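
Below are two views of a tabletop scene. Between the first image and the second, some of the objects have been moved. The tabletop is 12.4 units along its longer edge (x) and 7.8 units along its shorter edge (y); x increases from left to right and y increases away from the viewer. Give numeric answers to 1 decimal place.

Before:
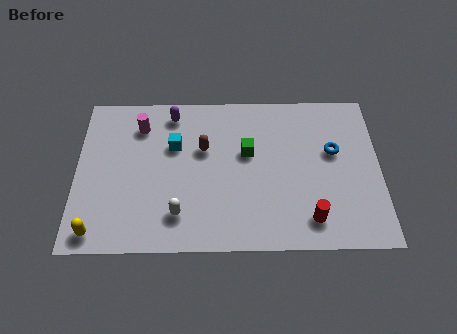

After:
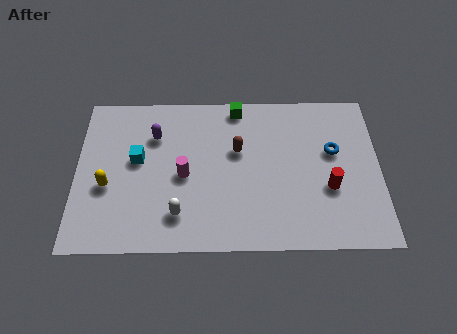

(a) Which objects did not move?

the white capsule and the blue torus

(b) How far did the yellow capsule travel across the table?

2.2

The yellow capsule moved from about (0.9, 0.9) to (1.3, 3.1), a distance of √(0.4² + 2.2²) ≈ 2.2.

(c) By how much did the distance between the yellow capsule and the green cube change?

-0.6

They were about 7.2 units apart before and 6.6 after — 0.6 units closer together.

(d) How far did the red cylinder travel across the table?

1.7

The red cylinder was near (9.5, 1.4) before and (10.3, 2.9) after, so it travelled √(0.8² + 1.5²) ≈ 1.7 units.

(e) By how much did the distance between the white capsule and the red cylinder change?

+0.9

They were about 5.3 units apart before and 6.2 after — 0.9 units further apart.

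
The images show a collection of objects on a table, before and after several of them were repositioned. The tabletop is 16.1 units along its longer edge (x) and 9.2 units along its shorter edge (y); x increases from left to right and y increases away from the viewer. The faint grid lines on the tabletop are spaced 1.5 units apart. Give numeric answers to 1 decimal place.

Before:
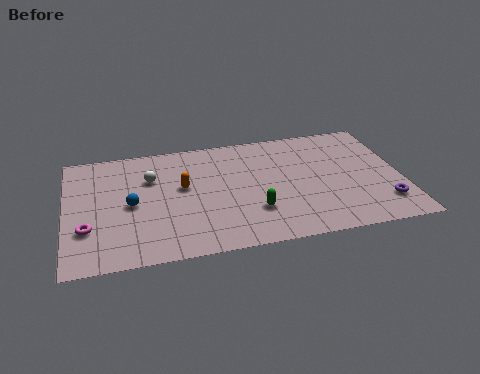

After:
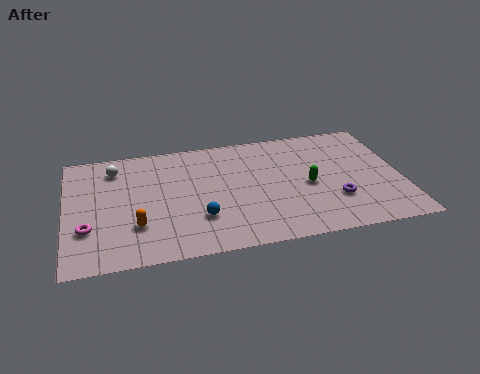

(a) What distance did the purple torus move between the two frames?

2.4

From (15.1, 2.1) to (12.8, 2.8), the purple torus covered √(2.3² + 0.7²) ≈ 2.4 units.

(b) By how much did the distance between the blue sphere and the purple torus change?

-5.7

Before: roughly 12.2 units apart; after: 6.5. That's 5.7 units closer together.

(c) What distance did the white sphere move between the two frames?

2.0

The white sphere moved from about (4.1, 6.3) to (2.4, 7.4), a distance of √(1.7² + 1.1²) ≈ 2.0.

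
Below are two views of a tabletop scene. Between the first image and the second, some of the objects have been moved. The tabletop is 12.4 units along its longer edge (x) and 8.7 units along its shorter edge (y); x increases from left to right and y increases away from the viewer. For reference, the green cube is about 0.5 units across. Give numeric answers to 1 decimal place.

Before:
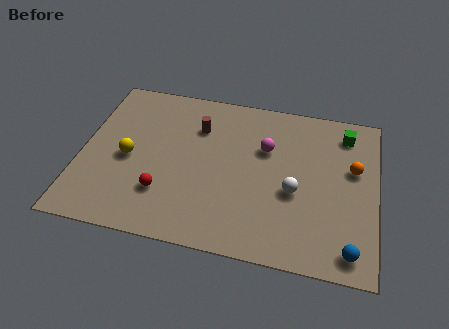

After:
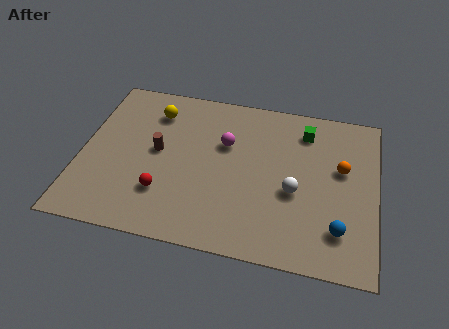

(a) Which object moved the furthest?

the yellow sphere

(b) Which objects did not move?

the white sphere and the red sphere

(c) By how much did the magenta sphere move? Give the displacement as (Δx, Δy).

(-1.7, -0.1)

From the two frames, the magenta sphere sits at roughly (7.7, 5.7) before and (6.0, 5.6) after.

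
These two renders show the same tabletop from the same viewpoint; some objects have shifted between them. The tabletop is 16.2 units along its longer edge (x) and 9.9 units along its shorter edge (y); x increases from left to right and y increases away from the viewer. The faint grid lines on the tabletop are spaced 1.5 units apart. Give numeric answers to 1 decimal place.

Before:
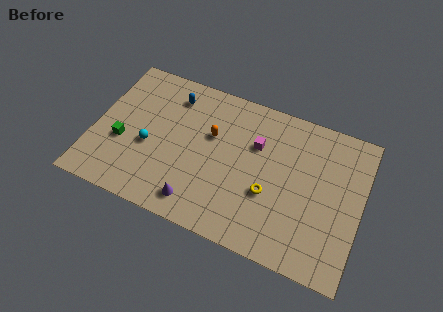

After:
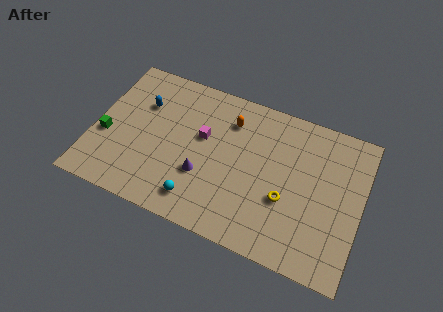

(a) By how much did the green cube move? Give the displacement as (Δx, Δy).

(-1.0, 0.1)

The green cube started near (1.8, 3.8) and ended near (0.8, 3.9).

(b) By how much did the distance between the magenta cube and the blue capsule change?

-1.6

They were about 5.5 units apart before and 3.9 after — 1.6 units closer together.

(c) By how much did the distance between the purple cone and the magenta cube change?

-3.4

Before: roughly 5.9 units apart; after: 2.5. That's 3.4 units closer together.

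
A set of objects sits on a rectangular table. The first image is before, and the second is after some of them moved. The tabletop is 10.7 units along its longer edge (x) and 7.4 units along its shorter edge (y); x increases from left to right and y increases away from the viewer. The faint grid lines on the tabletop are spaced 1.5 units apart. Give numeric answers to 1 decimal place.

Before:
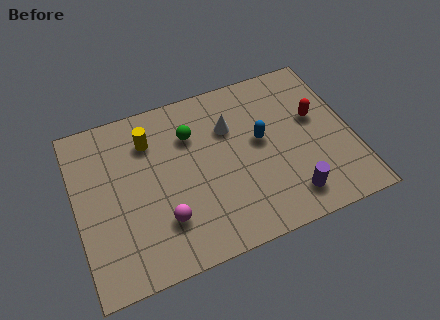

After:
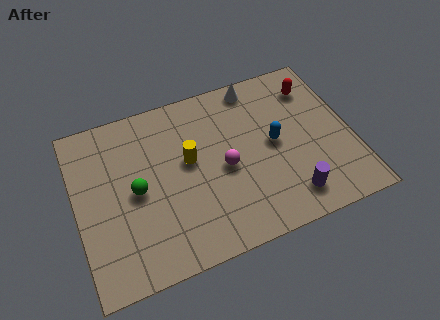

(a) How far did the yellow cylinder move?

2.0

The yellow cylinder was near (3.0, 5.6) before and (4.4, 4.2) after, so it travelled √(1.4² + 1.4²) ≈ 2.0 units.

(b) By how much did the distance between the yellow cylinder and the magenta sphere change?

-2.1

Before: roughly 3.6 units apart; after: 1.5. That's 2.1 units closer together.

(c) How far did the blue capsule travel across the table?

0.6

From (7.2, 4.1) to (7.7, 3.8), the blue capsule covered √(0.5² + 0.3²) ≈ 0.6 units.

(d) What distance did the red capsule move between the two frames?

1.4

From (9.4, 4.4) to (9.5, 5.8), the red capsule covered √(0.1² + 1.4²) ≈ 1.4 units.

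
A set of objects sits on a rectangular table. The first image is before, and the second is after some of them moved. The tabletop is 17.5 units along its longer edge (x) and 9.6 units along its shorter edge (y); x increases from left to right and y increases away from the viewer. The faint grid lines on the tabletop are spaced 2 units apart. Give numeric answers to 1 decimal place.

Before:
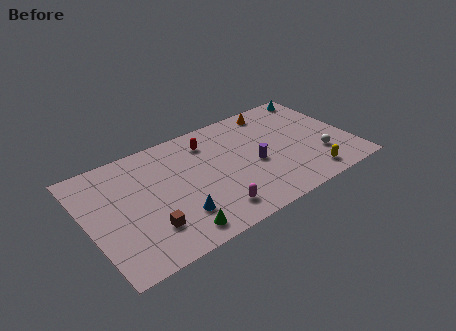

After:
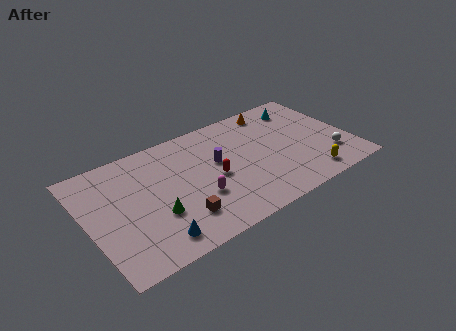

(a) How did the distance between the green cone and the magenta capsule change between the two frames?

+0.3

Before: roughly 2.5 units apart; after: 2.8. That's 0.3 units further apart.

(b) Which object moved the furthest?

the red capsule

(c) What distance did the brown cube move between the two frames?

2.0

From (3.6, 2.5) to (5.6, 2.3), the brown cube covered √(2.0² + 0.2²) ≈ 2.0 units.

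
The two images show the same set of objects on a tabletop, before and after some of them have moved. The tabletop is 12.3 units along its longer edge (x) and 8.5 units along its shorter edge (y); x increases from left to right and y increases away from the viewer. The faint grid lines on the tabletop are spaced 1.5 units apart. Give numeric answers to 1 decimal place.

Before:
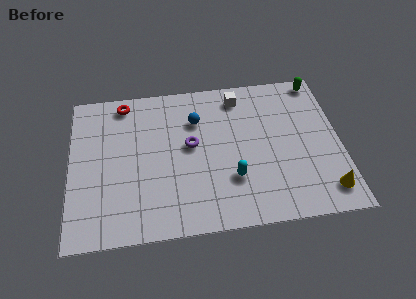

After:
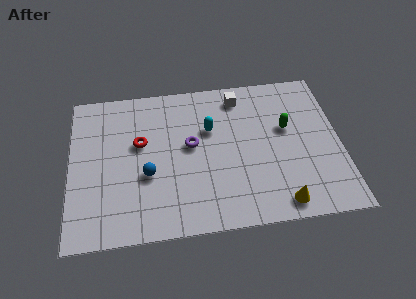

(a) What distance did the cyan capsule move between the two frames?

3.0

The cyan capsule was near (7.3, 2.6) before and (6.4, 5.5) after, so it travelled √(0.9² + 2.9²) ≈ 3.0 units.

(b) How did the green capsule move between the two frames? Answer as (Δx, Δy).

(-1.6, -2.6)

From the two frames, the green capsule sits at roughly (11.5, 7.7) before and (9.9, 5.1) after.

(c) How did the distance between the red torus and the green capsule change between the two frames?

-2.3

Before: roughly 9.0 units apart; after: 6.7. That's 2.3 units closer together.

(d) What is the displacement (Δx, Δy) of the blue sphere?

(-2.3, -2.8)

From the two frames, the blue sphere sits at roughly (5.8, 6.1) before and (3.5, 3.3) after.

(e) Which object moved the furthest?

the blue sphere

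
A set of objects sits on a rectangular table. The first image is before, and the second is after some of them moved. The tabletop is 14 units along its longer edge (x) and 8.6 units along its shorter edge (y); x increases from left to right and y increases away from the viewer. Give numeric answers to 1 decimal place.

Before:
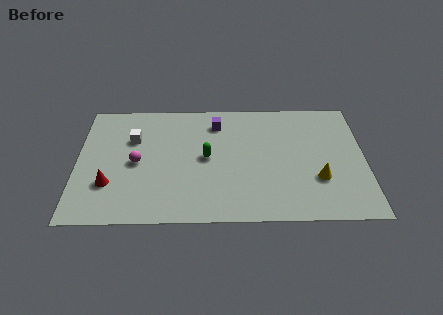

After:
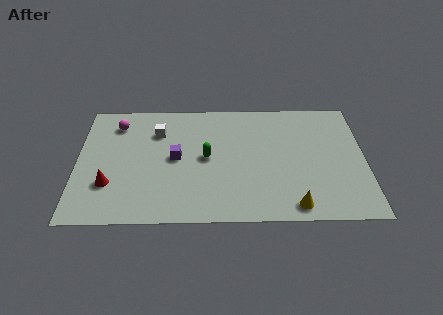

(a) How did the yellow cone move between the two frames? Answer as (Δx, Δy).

(-1.2, -1.8)

The yellow cone started near (11.7, 2.8) and ended near (10.5, 1.0).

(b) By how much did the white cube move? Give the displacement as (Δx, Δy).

(1.2, 0.5)

The white cube started near (2.7, 5.8) and ended near (3.9, 6.3).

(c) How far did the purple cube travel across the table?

3.2

The purple cube was near (6.8, 6.9) before and (4.8, 4.4) after, so it travelled √(2.0² + 2.5²) ≈ 3.2 units.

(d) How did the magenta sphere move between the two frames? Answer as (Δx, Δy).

(-1.0, 2.8)

The magenta sphere started near (2.9, 4.1) and ended near (1.9, 6.9).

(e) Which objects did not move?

the red cone and the green capsule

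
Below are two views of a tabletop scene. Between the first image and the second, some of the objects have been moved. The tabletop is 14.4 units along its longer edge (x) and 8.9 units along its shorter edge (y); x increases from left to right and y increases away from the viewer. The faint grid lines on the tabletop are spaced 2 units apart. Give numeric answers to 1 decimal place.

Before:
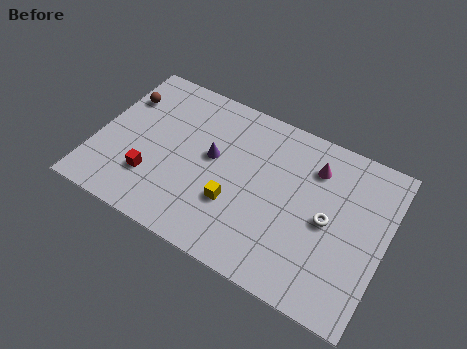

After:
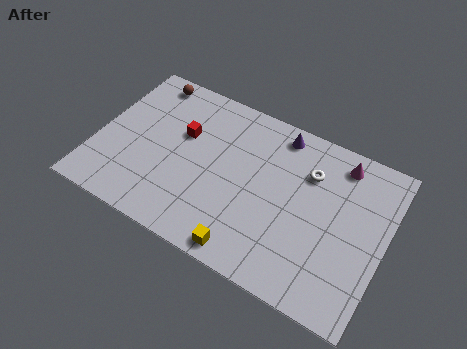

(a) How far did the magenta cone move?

1.4

The magenta cone moved from about (10.6, 6.8) to (11.8, 7.6), a distance of √(1.2² + 0.8²) ≈ 1.4.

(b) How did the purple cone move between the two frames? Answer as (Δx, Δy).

(3.0, 2.8)

From the two frames, the purple cone sits at roughly (5.7, 5.0) before and (8.7, 7.8) after.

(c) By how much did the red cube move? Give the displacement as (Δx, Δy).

(1.1, 3.1)

The red cube started near (3.0, 2.5) and ended near (4.1, 5.6).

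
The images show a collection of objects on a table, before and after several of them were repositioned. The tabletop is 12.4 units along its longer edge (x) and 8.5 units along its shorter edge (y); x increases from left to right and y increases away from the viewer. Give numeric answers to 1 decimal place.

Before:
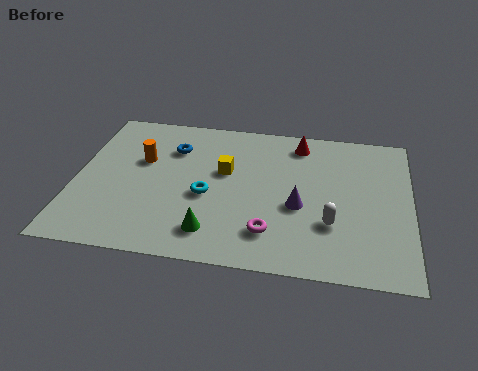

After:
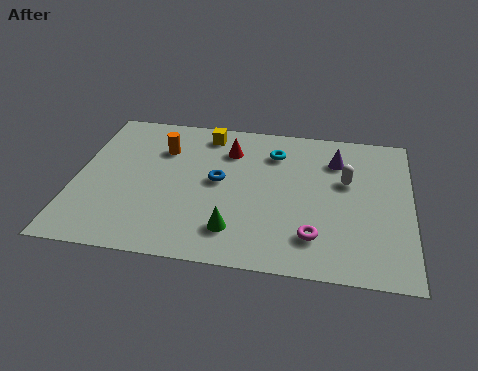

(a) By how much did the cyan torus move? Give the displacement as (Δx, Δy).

(2.4, 2.9)

The cyan torus was at about (4.9, 3.6) and moved to about (7.3, 6.5).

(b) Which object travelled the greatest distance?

the cyan torus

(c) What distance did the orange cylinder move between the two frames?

1.1

The orange cylinder was near (2.4, 5.3) before and (3.1, 6.1) after, so it travelled √(0.7² + 0.8²) ≈ 1.1 units.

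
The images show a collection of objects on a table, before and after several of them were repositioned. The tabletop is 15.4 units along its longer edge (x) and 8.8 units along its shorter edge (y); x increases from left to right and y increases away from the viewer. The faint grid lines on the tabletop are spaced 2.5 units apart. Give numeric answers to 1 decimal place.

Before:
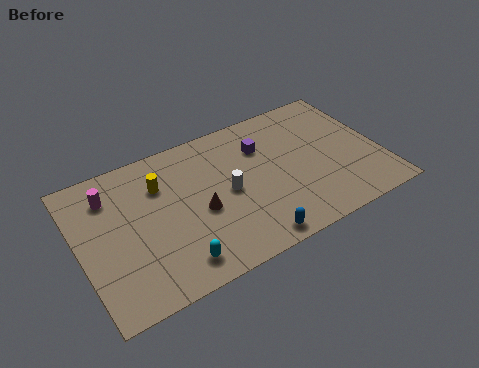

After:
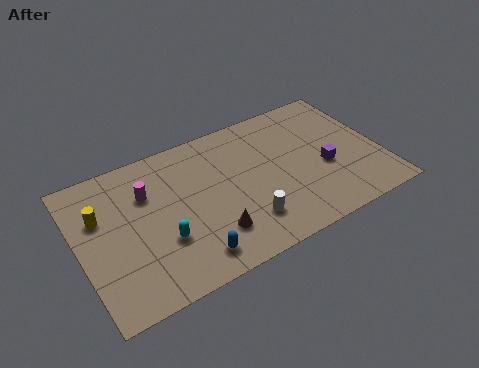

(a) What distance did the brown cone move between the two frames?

1.6

From (6.0, 3.8) to (6.4, 2.2), the brown cone covered √(0.4² + 1.6²) ≈ 1.6 units.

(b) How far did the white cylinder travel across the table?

2.3

The white cylinder was near (7.5, 4.3) before and (8.1, 2.1) after, so it travelled √(0.6² + 2.2²) ≈ 2.3 units.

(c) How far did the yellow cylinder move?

3.1

From (4.3, 6.3) to (1.2, 5.8), the yellow cylinder covered √(3.1² + 0.5²) ≈ 3.1 units.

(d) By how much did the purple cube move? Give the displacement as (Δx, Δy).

(2.9, -2.7)

From the two frames, the purple cube sits at roughly (9.6, 6.3) before and (12.5, 3.6) after.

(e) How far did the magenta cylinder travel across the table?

1.9

From (1.8, 6.8) to (3.6, 6.1), the magenta cylinder covered √(1.8² + 0.7²) ≈ 1.9 units.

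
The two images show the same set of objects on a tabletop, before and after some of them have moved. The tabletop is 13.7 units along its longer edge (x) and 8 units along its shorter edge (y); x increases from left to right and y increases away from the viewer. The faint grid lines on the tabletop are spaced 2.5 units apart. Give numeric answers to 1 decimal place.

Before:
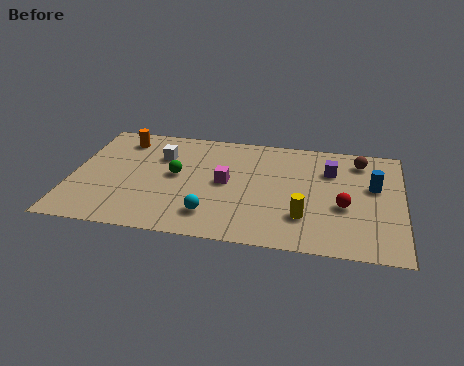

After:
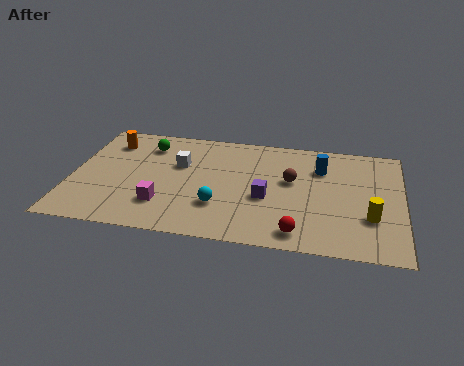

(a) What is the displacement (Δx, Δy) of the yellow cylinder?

(2.7, 0.4)

The yellow cylinder was at about (9.7, 2.2) and moved to about (12.4, 2.6).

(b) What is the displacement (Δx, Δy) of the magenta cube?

(-2.5, -2.0)

From the two frames, the magenta cube sits at roughly (6.4, 4.1) before and (3.9, 2.1) after.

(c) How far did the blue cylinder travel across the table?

2.4

From (12.5, 4.8) to (10.3, 5.8), the blue cylinder covered √(2.2² + 1.0²) ≈ 2.4 units.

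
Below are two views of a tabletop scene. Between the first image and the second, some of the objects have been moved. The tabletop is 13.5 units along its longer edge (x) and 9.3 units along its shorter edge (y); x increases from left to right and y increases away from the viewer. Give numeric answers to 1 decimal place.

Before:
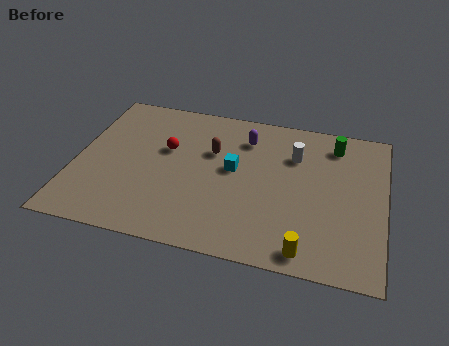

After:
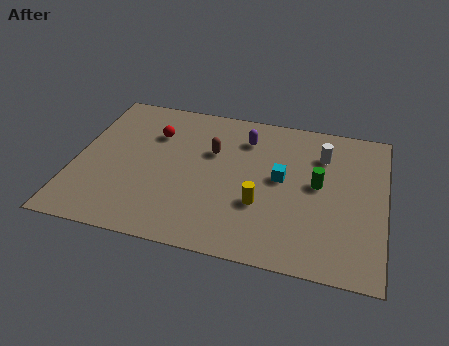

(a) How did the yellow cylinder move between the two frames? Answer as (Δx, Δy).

(-2.1, 2.2)

The yellow cylinder started near (10.3, 1.0) and ended near (8.2, 3.2).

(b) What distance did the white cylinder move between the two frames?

1.2

The white cylinder moved from about (9.5, 6.6) to (10.7, 6.9), a distance of √(1.2² + 0.3²) ≈ 1.2.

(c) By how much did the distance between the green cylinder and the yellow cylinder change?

-3.8

Before: roughly 6.8 units apart; after: 3.0. That's 3.8 units closer together.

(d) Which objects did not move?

the purple capsule and the brown capsule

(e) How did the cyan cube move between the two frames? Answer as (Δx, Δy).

(2.1, -0.1)

From the two frames, the cyan cube sits at roughly (6.9, 5.1) before and (9.0, 5.0) after.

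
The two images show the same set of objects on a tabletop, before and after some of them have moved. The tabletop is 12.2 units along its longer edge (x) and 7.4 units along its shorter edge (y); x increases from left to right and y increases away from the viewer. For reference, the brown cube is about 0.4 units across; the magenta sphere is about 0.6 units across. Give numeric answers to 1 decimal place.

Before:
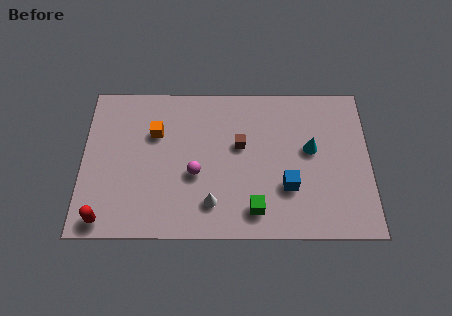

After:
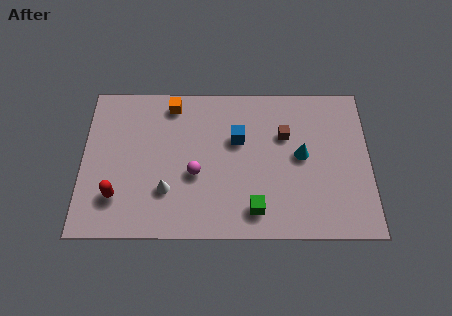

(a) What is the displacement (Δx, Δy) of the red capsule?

(0.5, 1.1)

The red capsule was at about (1.0, 0.8) and moved to about (1.5, 1.9).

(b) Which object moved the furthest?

the blue cube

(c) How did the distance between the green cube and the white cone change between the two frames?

+2.0

They were about 1.8 units apart before and 3.8 after — 2.0 units further apart.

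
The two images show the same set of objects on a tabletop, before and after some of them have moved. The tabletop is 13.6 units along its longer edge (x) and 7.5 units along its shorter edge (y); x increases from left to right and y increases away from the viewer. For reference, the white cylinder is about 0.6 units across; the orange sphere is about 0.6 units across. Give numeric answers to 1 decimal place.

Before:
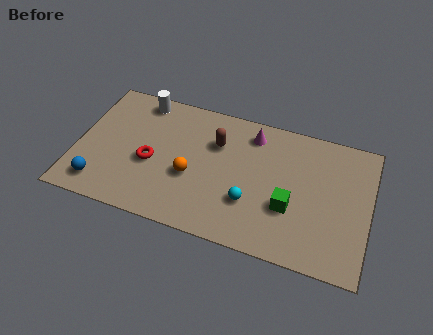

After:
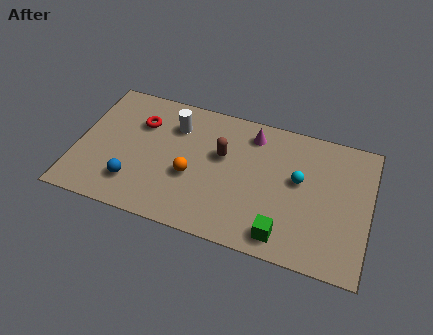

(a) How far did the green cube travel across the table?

1.6

The green cube moved from about (10.0, 2.7) to (9.8, 1.1), a distance of √(0.2² + 1.6²) ≈ 1.6.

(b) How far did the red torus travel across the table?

2.2

The red torus was near (3.5, 3.2) before and (2.8, 5.3) after, so it travelled √(0.7² + 2.1²) ≈ 2.2 units.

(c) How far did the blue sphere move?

1.6

The blue sphere was near (1.3, 1.3) before and (2.8, 1.8) after, so it travelled √(1.5² + 0.5²) ≈ 1.6 units.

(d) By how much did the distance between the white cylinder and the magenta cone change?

-1.7

They were about 5.3 units apart before and 3.6 after — 1.7 units closer together.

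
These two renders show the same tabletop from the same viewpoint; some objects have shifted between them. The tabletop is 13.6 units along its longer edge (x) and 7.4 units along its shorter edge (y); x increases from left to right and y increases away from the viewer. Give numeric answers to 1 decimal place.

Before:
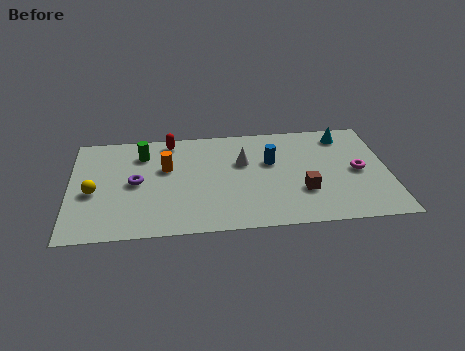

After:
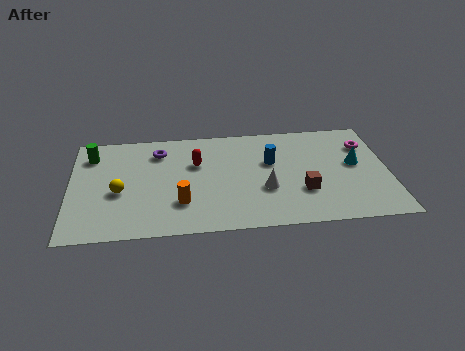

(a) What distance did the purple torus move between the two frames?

2.3

From (2.8, 3.7) to (3.8, 5.8), the purple torus covered √(1.0² + 2.1²) ≈ 2.3 units.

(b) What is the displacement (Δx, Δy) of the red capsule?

(1.1, -1.7)

From the two frames, the red capsule sits at roughly (4.3, 6.5) before and (5.4, 4.8) after.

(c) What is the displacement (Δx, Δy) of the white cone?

(0.9, -2.0)

The white cone started near (7.4, 4.7) and ended near (8.3, 2.7).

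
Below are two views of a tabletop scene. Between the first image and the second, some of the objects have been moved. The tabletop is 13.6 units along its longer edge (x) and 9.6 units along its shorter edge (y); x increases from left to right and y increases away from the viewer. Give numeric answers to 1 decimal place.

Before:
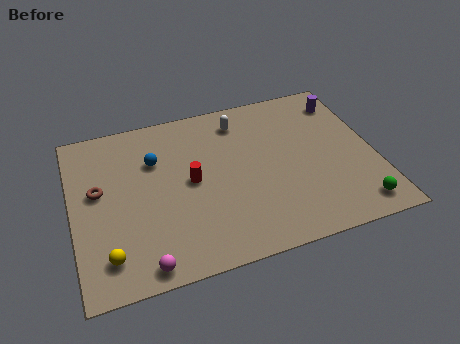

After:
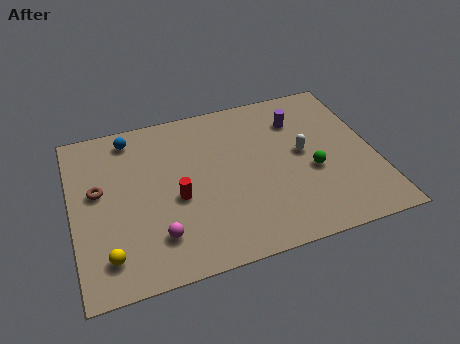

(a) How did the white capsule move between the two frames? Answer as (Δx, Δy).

(2.6, -2.8)

From the two frames, the white capsule sits at roughly (7.8, 7.9) before and (10.4, 5.1) after.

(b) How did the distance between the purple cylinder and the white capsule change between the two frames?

-2.7

Before: roughly 4.8 units apart; after: 2.1. That's 2.7 units closer together.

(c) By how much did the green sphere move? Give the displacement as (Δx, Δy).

(-1.7, 2.6)

The green sphere was at about (12.4, 1.3) and moved to about (10.7, 3.9).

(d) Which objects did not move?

the brown torus and the yellow sphere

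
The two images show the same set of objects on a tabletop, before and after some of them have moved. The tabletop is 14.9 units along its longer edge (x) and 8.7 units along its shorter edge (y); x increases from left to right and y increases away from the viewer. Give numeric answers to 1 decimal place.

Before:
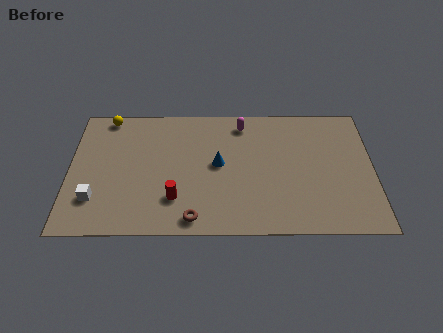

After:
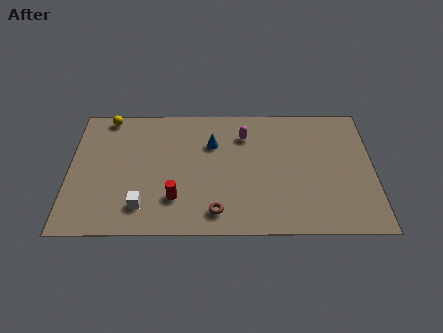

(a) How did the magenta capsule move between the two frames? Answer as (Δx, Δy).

(0.1, -0.8)

The magenta capsule started near (8.5, 7.4) and ended near (8.6, 6.6).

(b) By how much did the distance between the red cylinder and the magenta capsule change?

-0.6

They were about 6.1 units apart before and 5.5 after — 0.6 units closer together.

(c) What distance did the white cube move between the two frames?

2.4

From (1.3, 2.3) to (3.6, 1.8), the white cube covered √(2.3² + 0.5²) ≈ 2.4 units.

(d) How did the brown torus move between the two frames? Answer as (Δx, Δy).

(1.1, 0.4)

The brown torus was at about (6.1, 1.0) and moved to about (7.2, 1.4).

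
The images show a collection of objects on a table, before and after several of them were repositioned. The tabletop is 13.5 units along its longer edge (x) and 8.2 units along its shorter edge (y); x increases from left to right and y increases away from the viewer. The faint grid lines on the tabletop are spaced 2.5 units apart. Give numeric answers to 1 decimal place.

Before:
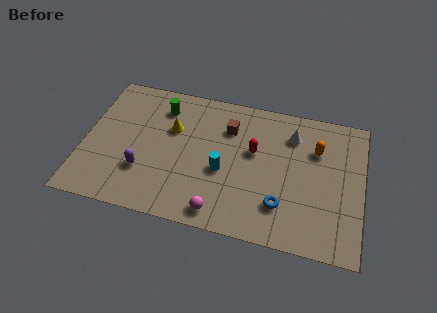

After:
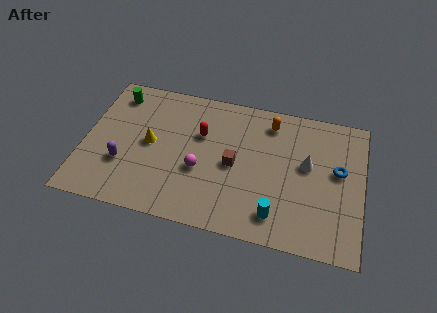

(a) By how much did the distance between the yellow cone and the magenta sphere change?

-2.3

Before: roughly 5.0 units apart; after: 2.7. That's 2.3 units closer together.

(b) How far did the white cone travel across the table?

1.8

From (10.0, 6.3) to (10.8, 4.7), the white cone covered √(0.8² + 1.6²) ≈ 1.8 units.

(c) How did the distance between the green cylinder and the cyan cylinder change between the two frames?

+5.3

They were about 4.5 units apart before and 9.8 after — 5.3 units further apart.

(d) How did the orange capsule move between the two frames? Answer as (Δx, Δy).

(-2.3, 1.1)

From the two frames, the orange capsule sits at roughly (11.2, 5.7) before and (8.9, 6.8) after.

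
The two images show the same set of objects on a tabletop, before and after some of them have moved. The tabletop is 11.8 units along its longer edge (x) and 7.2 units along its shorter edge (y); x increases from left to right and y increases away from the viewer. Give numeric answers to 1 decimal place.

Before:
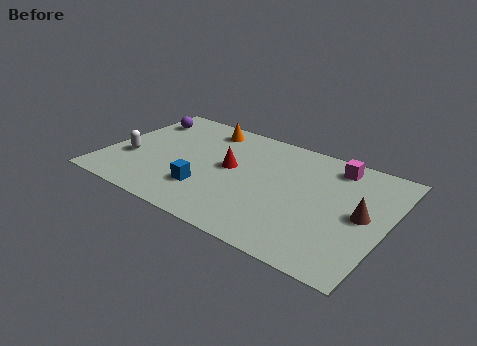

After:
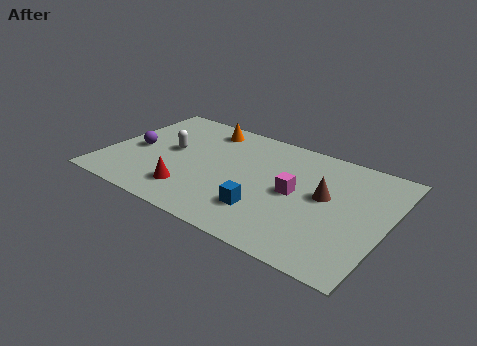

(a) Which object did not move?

the orange cone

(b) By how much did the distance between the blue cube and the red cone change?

+1.1

They were about 2.0 units apart before and 3.1 after — 1.1 units further apart.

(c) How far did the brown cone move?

1.6

From (10.8, 3.6) to (9.2, 4.0), the brown cone covered √(1.6² + 0.4²) ≈ 1.6 units.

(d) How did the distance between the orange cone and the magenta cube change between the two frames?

-0.6

Before: roughly 5.6 units apart; after: 5.0. That's 0.6 units closer together.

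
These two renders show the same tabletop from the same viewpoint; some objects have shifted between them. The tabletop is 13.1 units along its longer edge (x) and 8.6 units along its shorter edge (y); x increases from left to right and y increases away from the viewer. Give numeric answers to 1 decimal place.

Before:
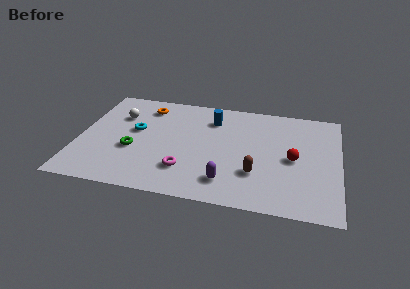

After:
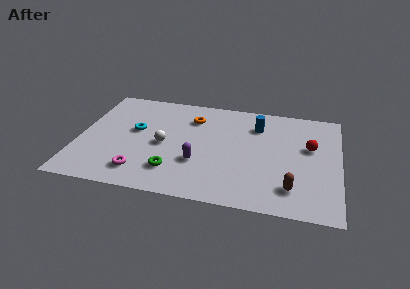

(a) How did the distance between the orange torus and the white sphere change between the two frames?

+1.2

The distance was about 1.6 in the first image and 2.8 in the second, so they moved 1.2 units further apart.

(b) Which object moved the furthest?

the white sphere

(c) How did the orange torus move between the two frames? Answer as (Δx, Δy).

(2.4, -0.5)

From the two frames, the orange torus sits at roughly (3.2, 7.0) before and (5.6, 6.5) after.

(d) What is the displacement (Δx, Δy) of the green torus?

(2.1, -1.3)

From the two frames, the green torus sits at roughly (2.8, 3.3) before and (4.9, 2.0) after.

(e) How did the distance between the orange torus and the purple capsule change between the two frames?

-3.3

The distance was about 6.9 in the first image and 3.6 in the second, so they moved 3.3 units closer together.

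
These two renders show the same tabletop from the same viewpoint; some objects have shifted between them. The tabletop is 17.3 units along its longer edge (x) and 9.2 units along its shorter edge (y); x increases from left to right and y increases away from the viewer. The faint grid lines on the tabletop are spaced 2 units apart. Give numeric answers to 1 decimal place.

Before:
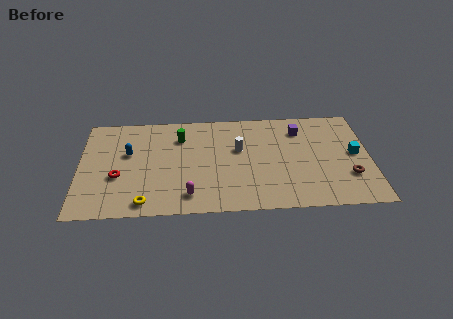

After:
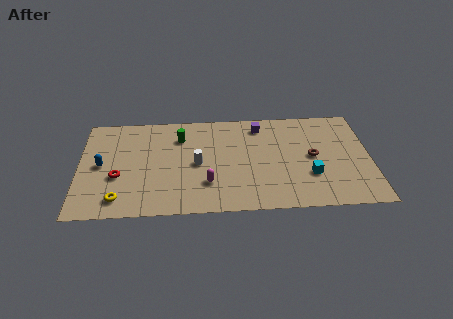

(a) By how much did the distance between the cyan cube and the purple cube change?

+1.5

The distance was about 4.0 in the first image and 5.5 in the second, so they moved 1.5 units further apart.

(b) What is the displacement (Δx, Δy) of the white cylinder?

(-2.5, -1.2)

The white cylinder was at about (9.5, 5.6) and moved to about (7.0, 4.4).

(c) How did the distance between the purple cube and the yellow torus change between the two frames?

-0.7

Before: roughly 11.1 units apart; after: 10.4. That's 0.7 units closer together.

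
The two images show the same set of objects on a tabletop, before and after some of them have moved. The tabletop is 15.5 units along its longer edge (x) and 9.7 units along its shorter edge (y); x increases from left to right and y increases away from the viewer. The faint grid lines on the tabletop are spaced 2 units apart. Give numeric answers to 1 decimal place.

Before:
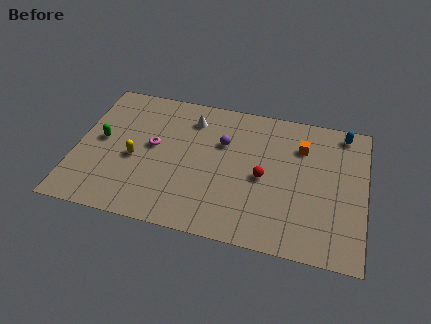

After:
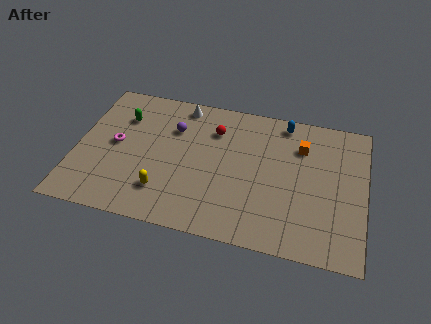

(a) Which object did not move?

the orange cube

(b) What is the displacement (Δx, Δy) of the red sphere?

(-2.8, 2.7)

From the two frames, the red sphere sits at roughly (10.1, 4.5) before and (7.3, 7.2) after.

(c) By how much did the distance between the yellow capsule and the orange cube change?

-0.7

The distance was about 9.3 in the first image and 8.6 in the second, so they moved 0.7 units closer together.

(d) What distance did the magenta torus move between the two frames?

2.0

The magenta torus was near (4.1, 5.3) before and (2.1, 5.0) after, so it travelled √(2.0² + 0.3²) ≈ 2.0 units.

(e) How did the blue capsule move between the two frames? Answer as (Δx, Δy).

(-3.2, 0.0)

The blue capsule started near (14.2, 8.6) and ended near (11.0, 8.6).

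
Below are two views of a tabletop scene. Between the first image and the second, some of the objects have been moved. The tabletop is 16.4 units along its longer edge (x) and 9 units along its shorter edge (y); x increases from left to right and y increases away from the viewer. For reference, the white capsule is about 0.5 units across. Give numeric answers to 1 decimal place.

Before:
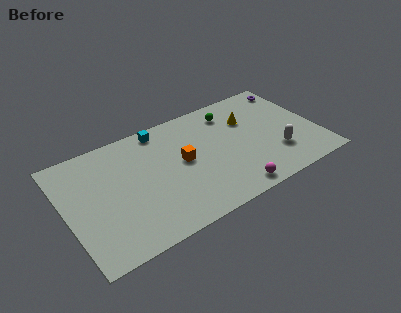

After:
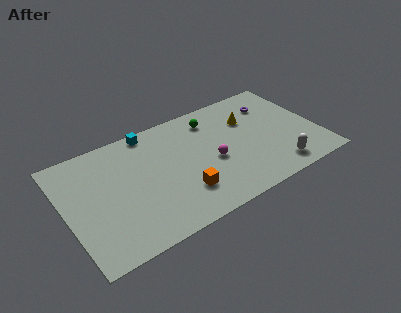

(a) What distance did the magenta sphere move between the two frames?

3.0

The magenta sphere was near (10.2, 1.0) before and (9.4, 3.9) after, so it travelled √(0.8² + 2.9²) ≈ 3.0 units.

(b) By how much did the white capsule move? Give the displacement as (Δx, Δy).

(-0.2, -1.2)

From the two frames, the white capsule sits at roughly (13.5, 2.6) before and (13.3, 1.4) after.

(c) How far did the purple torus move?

1.8

From (15.5, 7.7) to (13.9, 6.8), the purple torus covered √(1.6² + 0.9²) ≈ 1.8 units.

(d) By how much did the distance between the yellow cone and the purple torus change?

-1.8

The distance was about 3.6 in the first image and 1.8 in the second, so they moved 1.8 units closer together.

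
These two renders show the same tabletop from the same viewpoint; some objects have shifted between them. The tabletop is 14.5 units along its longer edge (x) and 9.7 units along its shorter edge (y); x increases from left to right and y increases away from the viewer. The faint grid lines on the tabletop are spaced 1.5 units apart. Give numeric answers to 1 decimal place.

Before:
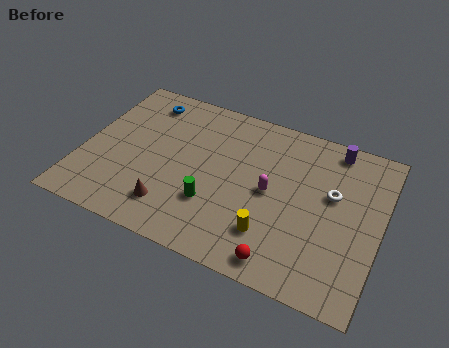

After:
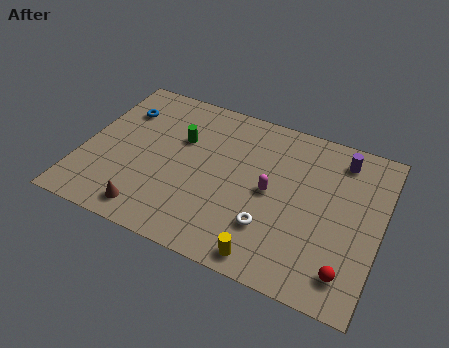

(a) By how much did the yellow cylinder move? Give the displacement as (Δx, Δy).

(0.0, -1.4)

From the two frames, the yellow cylinder sits at roughly (9.5, 2.4) before and (9.5, 1.0) after.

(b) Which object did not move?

the magenta capsule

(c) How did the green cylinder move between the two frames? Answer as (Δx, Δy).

(-2.0, 3.3)

From the two frames, the green cylinder sits at roughly (6.6, 3.0) before and (4.6, 6.3) after.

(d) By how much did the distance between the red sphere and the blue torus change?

+2.5

Before: roughly 10.4 units apart; after: 12.9. That's 2.5 units further apart.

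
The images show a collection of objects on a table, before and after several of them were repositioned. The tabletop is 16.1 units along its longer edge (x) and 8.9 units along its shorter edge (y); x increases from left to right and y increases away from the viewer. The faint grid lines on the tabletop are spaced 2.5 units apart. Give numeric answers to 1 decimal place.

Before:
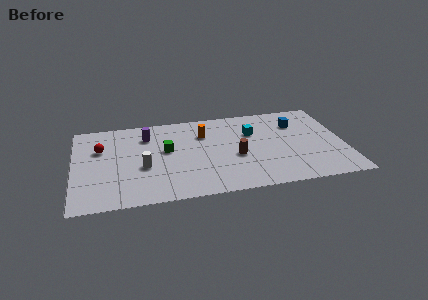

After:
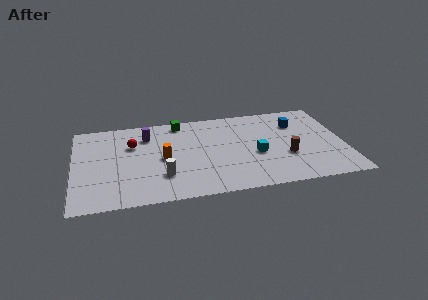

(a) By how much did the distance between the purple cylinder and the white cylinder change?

+1.2

The distance was about 3.2 in the first image and 4.4 in the second, so they moved 1.2 units further apart.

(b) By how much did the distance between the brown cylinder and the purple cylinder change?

+2.9

The distance was about 6.1 in the first image and 9.0 in the second, so they moved 2.9 units further apart.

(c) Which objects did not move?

the blue cube and the purple cylinder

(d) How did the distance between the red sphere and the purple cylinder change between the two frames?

-1.7

Before: roughly 2.9 units apart; after: 1.2. That's 1.7 units closer together.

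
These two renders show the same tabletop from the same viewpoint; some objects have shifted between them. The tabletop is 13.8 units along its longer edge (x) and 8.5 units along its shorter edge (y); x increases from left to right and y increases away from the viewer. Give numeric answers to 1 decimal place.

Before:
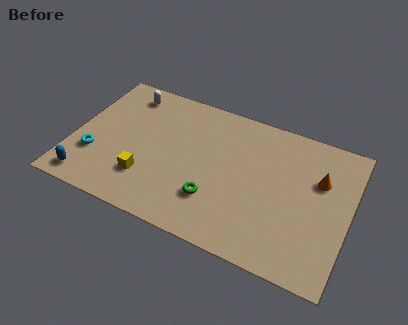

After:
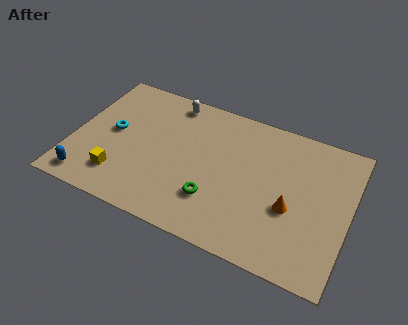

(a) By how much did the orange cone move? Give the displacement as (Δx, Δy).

(-1.2, -2.2)

The orange cone was at about (12.2, 5.6) and moved to about (11.0, 3.4).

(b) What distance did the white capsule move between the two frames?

2.3

From (2.2, 7.2) to (4.5, 7.5), the white capsule covered √(2.3² + 0.3²) ≈ 2.3 units.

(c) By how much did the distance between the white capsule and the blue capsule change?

+1.0

The distance was about 6.2 in the first image and 7.2 in the second, so they moved 1.0 units further apart.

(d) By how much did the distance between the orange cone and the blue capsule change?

-1.8

Before: roughly 12.0 units apart; after: 10.2. That's 1.8 units closer together.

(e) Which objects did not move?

the blue capsule and the green torus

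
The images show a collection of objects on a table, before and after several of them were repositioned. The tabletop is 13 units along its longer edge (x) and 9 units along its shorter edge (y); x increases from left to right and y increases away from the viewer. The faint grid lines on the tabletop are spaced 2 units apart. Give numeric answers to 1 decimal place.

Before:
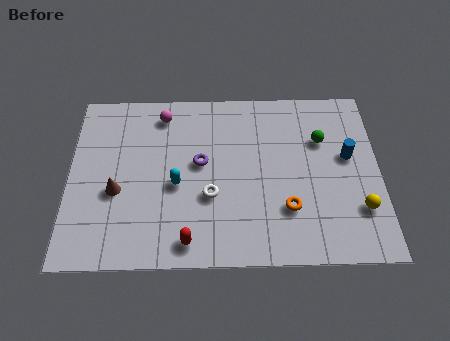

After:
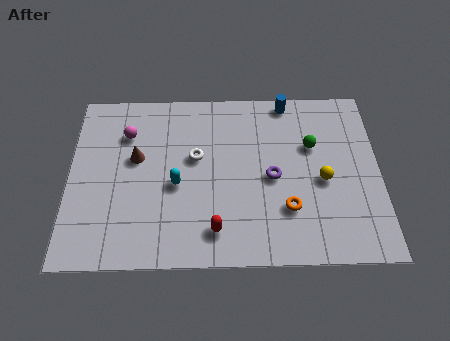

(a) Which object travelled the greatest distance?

the blue cylinder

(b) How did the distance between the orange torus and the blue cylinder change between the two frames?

+1.9

They were about 3.7 units apart before and 5.6 after — 1.9 units further apart.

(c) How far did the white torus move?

2.1

The white torus moved from about (5.9, 3.3) to (5.3, 5.3), a distance of √(0.6² + 2.0²) ≈ 2.1.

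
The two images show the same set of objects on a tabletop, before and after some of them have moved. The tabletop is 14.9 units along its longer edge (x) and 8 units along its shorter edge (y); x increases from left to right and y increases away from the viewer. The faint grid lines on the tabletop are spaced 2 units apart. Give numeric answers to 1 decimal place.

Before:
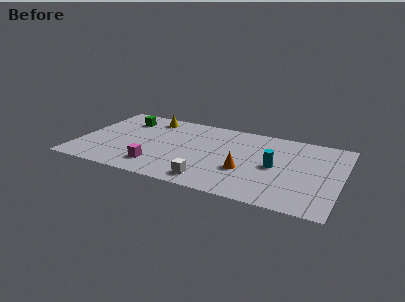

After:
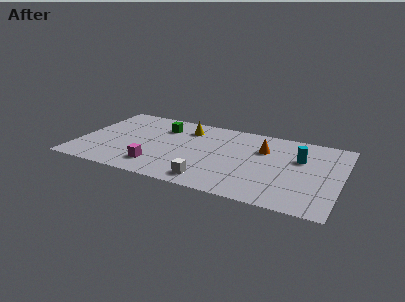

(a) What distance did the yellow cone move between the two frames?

2.3

From (3.7, 6.8) to (5.9, 6.3), the yellow cone covered √(2.2² + 0.5²) ≈ 2.3 units.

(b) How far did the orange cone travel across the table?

2.7

The orange cone was near (9.6, 2.9) before and (10.4, 5.5) after, so it travelled √(0.8² + 2.6²) ≈ 2.7 units.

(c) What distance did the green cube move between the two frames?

2.2

From (2.3, 6.2) to (4.5, 6.0), the green cube covered √(2.2² + 0.2²) ≈ 2.2 units.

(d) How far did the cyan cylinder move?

1.8

The cyan cylinder was near (11.2, 3.9) before and (12.5, 5.2) after, so it travelled √(1.3² + 1.3²) ≈ 1.8 units.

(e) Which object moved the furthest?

the orange cone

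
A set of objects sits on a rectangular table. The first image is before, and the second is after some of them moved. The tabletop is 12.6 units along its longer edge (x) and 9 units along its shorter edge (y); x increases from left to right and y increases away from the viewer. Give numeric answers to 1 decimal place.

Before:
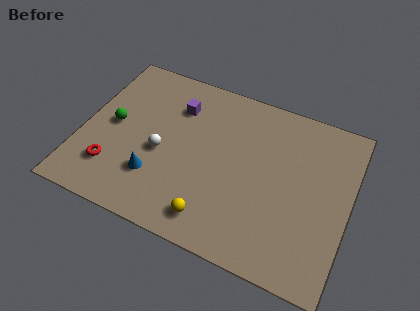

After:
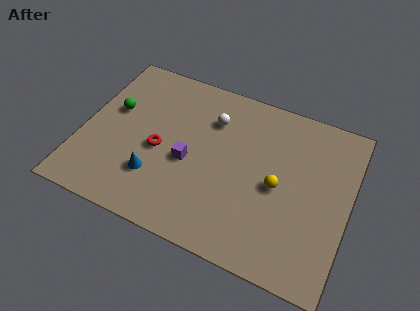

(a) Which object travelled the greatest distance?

the yellow sphere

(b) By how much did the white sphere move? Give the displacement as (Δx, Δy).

(2.1, 2.7)

The white sphere started near (3.8, 3.9) and ended near (5.9, 6.6).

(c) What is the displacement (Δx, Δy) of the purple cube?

(0.9, -2.8)

The purple cube started near (4.2, 6.7) and ended near (5.1, 3.9).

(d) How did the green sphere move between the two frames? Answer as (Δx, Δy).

(-0.1, 0.8)

From the two frames, the green sphere sits at roughly (1.4, 4.6) before and (1.3, 5.4) after.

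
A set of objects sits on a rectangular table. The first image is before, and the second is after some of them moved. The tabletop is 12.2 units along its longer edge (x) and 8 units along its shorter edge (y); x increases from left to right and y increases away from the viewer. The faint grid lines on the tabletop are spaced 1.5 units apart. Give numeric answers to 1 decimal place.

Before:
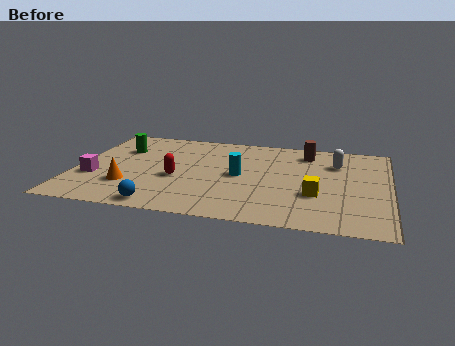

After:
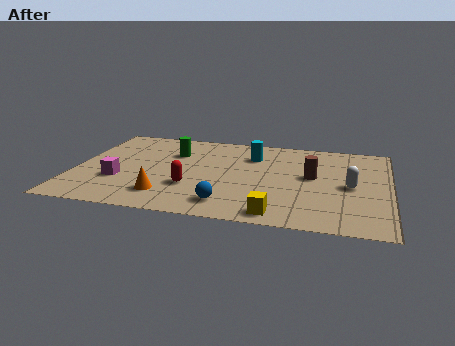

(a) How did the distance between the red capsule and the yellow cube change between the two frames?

-1.6

Before: roughly 5.4 units apart; after: 3.8. That's 1.6 units closer together.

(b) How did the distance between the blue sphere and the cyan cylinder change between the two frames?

+0.3

The distance was about 4.3 in the first image and 4.6 in the second, so they moved 0.3 units further apart.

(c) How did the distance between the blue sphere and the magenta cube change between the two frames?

+1.1

They were about 3.4 units apart before and 4.5 after — 1.1 units further apart.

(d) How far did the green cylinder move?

2.1

From (1.6, 5.6) to (3.7, 5.6), the green cylinder covered √(2.1² + 0.0²) ≈ 2.1 units.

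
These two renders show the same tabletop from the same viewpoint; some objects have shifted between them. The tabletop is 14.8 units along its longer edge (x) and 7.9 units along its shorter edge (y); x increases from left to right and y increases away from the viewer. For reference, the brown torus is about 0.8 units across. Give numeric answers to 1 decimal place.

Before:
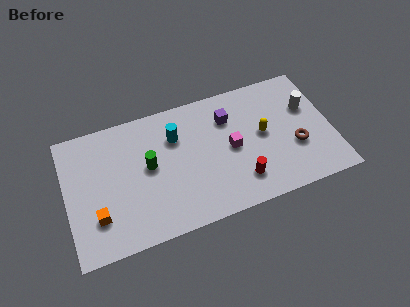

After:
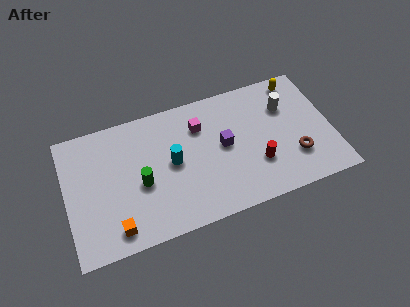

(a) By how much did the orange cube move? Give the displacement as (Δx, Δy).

(0.9, -1.0)

The orange cube was at about (1.6, 2.2) and moved to about (2.5, 1.2).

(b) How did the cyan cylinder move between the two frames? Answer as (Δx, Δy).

(-0.3, -1.5)

From the two frames, the cyan cylinder sits at roughly (6.2, 5.6) before and (5.9, 4.1) after.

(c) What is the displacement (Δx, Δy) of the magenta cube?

(-1.6, 1.9)

The magenta cube was at about (9.2, 3.9) and moved to about (7.6, 5.8).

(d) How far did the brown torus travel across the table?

0.6

The brown torus moved from about (12.7, 2.9) to (12.6, 2.3), a distance of √(0.1² + 0.6²) ≈ 0.6.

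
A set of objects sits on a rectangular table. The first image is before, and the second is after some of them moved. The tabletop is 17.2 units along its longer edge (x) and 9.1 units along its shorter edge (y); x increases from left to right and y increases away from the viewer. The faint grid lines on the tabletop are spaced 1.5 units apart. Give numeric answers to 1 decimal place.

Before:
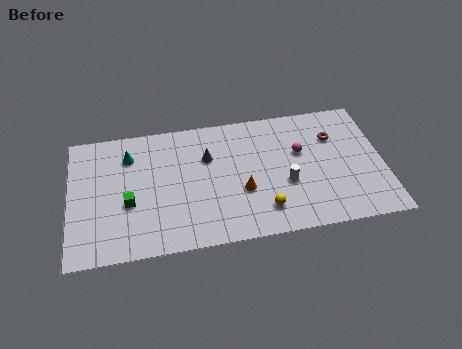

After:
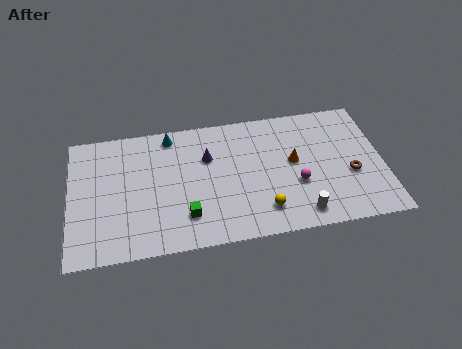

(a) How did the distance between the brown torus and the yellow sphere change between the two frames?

-0.9

Before: roughly 6.1 units apart; after: 5.2. That's 0.9 units closer together.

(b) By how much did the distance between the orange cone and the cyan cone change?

+0.3

Before: roughly 7.0 units apart; after: 7.3. That's 0.3 units further apart.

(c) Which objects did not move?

the purple cone and the yellow sphere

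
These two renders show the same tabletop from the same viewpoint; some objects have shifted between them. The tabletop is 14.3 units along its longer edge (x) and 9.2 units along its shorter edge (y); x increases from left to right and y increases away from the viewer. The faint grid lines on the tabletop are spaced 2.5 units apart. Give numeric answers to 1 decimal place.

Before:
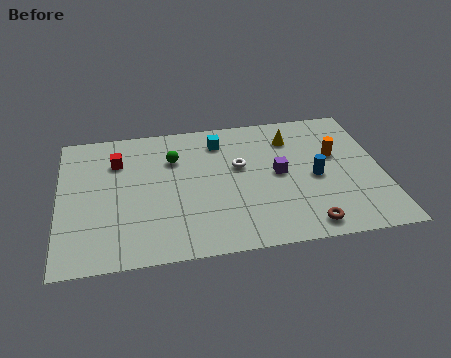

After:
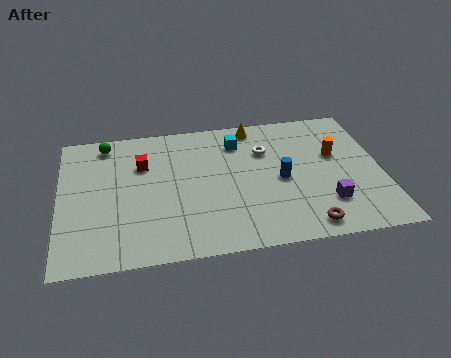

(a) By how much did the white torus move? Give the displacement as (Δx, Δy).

(1.2, 0.9)

The white torus started near (8.0, 5.5) and ended near (9.2, 6.4).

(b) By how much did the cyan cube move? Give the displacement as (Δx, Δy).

(0.8, -0.2)

From the two frames, the cyan cube sits at roughly (7.2, 7.4) before and (8.0, 7.2) after.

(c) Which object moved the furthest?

the green sphere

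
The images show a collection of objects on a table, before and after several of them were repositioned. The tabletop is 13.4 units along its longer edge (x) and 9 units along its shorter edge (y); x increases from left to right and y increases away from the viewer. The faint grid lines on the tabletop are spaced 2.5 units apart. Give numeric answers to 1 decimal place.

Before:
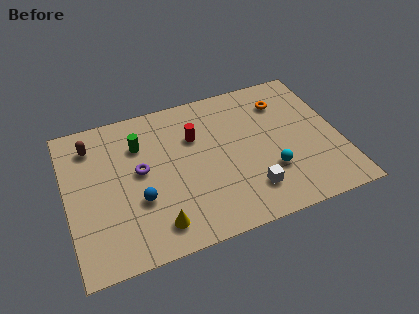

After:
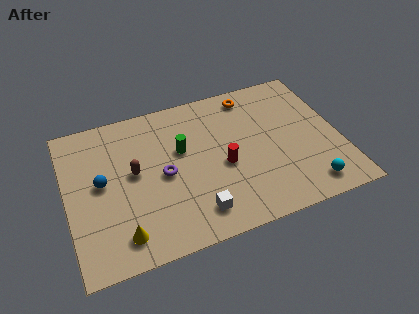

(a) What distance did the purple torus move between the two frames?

1.3

The purple torus moved from about (3.6, 4.9) to (4.7, 4.3), a distance of √(1.1² + 0.6²) ≈ 1.3.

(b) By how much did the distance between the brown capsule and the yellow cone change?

-2.8

Before: roughly 6.3 units apart; after: 3.5. That's 2.8 units closer together.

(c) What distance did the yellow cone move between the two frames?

1.7

The yellow cone moved from about (4.1, 1.5) to (2.4, 1.5), a distance of √(1.7² + 0.0²) ≈ 1.7.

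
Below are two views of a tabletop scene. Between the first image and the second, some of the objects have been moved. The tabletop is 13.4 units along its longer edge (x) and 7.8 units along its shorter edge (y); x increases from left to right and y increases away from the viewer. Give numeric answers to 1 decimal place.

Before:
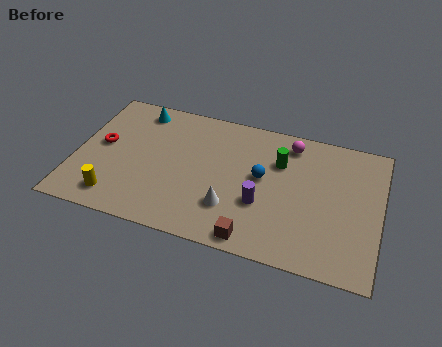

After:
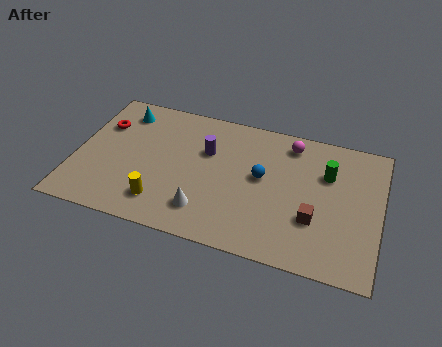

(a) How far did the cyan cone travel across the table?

0.8

From (2.5, 6.7) to (1.8, 6.4), the cyan cone covered √(0.7² + 0.3²) ≈ 0.8 units.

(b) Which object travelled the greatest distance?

the purple cylinder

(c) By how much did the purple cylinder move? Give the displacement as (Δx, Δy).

(-2.6, 2.3)

From the two frames, the purple cylinder sits at roughly (8.3, 2.8) before and (5.7, 5.1) after.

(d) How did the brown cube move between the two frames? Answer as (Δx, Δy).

(2.5, 1.8)

The brown cube was at about (8.1, 0.8) and moved to about (10.6, 2.6).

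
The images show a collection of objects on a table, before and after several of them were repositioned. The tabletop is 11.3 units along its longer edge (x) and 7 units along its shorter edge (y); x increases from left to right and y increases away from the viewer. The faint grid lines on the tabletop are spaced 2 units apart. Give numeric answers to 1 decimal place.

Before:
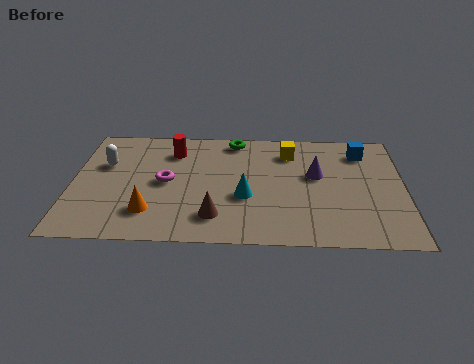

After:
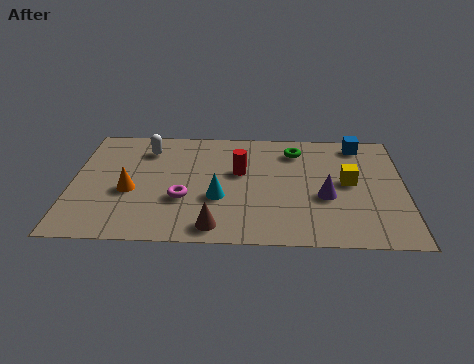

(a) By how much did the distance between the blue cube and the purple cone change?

+1.3

The distance was about 2.2 in the first image and 3.5 in the second, so they moved 1.3 units further apart.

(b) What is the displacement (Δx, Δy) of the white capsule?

(1.4, 1.0)

From the two frames, the white capsule sits at roughly (1.1, 4.5) before and (2.5, 5.5) after.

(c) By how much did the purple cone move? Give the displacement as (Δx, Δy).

(0.3, -1.3)

From the two frames, the purple cone sits at roughly (8.3, 4.1) before and (8.6, 2.8) after.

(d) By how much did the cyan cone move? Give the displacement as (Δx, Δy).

(-0.9, -0.1)

The cyan cone started near (5.9, 2.7) and ended near (5.0, 2.6).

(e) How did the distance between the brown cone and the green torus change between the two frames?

+0.7

The distance was about 4.7 in the first image and 5.4 in the second, so they moved 0.7 units further apart.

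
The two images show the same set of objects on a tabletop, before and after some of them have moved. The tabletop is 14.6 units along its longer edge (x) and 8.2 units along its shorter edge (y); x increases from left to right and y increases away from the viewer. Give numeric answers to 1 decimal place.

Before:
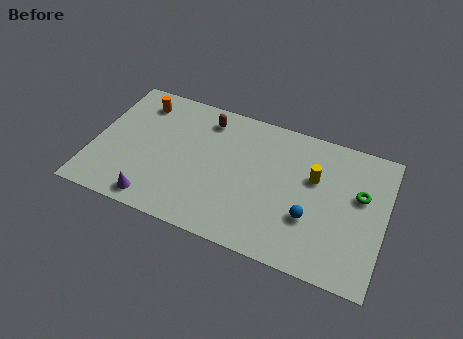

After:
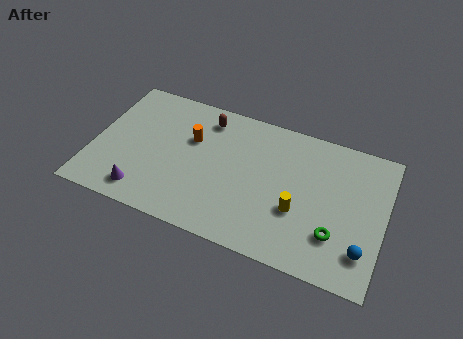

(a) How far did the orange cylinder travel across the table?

3.1

The orange cylinder was near (2.0, 6.7) before and (4.8, 5.3) after, so it travelled √(2.8² + 1.4²) ≈ 3.1 units.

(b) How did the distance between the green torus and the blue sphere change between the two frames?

-1.7

They were about 3.2 units apart before and 1.5 after — 1.7 units closer together.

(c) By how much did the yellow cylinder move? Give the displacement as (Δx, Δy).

(-0.6, -2.2)

The yellow cylinder started near (11.0, 5.2) and ended near (10.4, 3.0).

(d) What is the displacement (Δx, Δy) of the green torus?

(-1.0, -2.7)

The green torus started near (13.3, 5.0) and ended near (12.3, 2.3).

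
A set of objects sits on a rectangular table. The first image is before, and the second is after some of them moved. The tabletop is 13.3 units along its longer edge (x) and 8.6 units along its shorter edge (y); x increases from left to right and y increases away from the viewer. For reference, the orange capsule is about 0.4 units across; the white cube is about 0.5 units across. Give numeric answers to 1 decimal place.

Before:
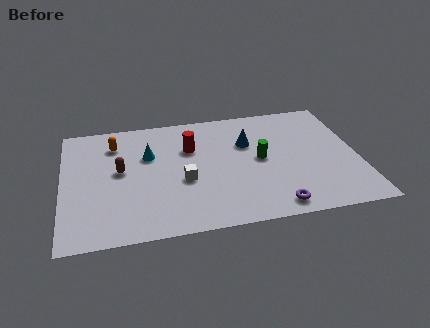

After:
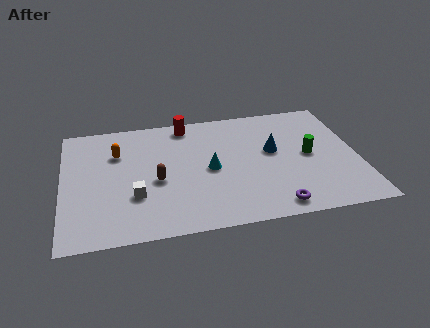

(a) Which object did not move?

the purple torus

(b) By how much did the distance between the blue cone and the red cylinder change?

+2.1

They were about 2.6 units apart before and 4.7 after — 2.1 units further apart.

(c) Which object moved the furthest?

the cyan cone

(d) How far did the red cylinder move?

1.8

The red cylinder was near (5.8, 5.8) before and (5.7, 7.6) after, so it travelled √(0.1² + 1.8²) ≈ 1.8 units.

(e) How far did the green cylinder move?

2.2

The green cylinder moved from about (8.9, 4.4) to (11.1, 4.3), a distance of √(2.2² + 0.1²) ≈ 2.2.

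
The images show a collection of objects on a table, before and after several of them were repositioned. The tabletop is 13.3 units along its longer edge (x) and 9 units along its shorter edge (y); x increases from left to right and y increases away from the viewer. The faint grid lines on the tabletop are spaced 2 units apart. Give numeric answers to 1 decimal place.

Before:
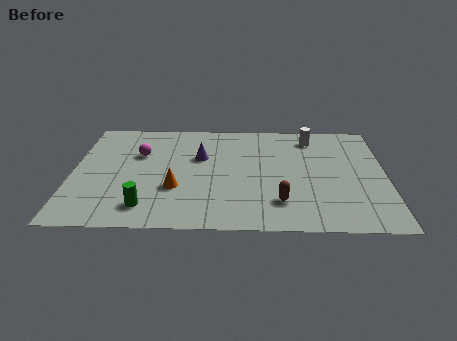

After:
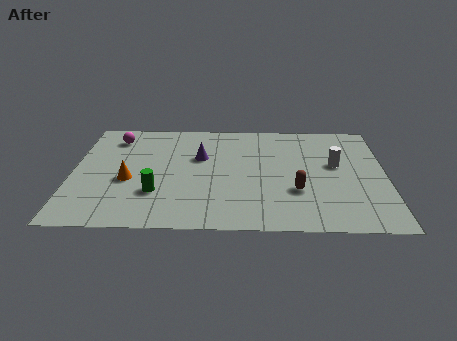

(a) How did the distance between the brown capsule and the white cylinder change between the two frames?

-2.8

The distance was about 5.6 in the first image and 2.8 in the second, so they moved 2.8 units closer together.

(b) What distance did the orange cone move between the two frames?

2.1

The orange cone was near (4.4, 3.1) before and (2.4, 3.7) after, so it travelled √(2.0² + 0.6²) ≈ 2.1 units.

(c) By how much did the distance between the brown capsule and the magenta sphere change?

+1.8

The distance was about 7.1 in the first image and 8.9 in the second, so they moved 1.8 units further apart.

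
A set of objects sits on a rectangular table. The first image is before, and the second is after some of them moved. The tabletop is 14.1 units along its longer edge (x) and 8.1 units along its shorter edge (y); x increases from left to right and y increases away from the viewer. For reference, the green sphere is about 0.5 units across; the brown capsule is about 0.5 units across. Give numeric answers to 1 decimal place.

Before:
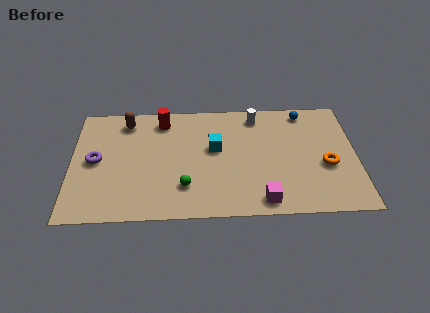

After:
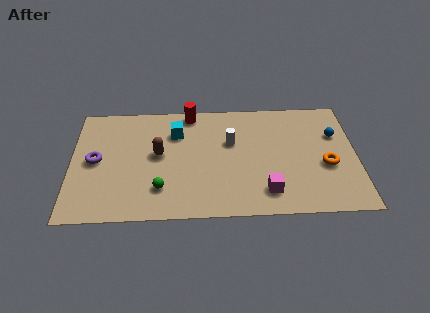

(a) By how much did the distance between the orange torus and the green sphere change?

+1.2

The distance was about 7.1 in the first image and 8.3 in the second, so they moved 1.2 units further apart.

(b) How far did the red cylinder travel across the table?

1.5

The red cylinder moved from about (4.5, 6.8) to (5.9, 7.3), a distance of √(1.4² + 0.5²) ≈ 1.5.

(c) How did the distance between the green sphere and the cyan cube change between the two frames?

+1.0

They were about 3.0 units apart before and 4.0 after — 1.0 units further apart.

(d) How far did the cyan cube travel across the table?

2.2

From (7.1, 4.7) to (5.2, 5.9), the cyan cube covered √(1.9² + 1.2²) ≈ 2.2 units.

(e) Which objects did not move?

the orange torus and the purple torus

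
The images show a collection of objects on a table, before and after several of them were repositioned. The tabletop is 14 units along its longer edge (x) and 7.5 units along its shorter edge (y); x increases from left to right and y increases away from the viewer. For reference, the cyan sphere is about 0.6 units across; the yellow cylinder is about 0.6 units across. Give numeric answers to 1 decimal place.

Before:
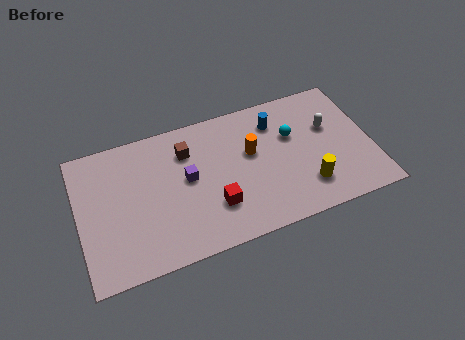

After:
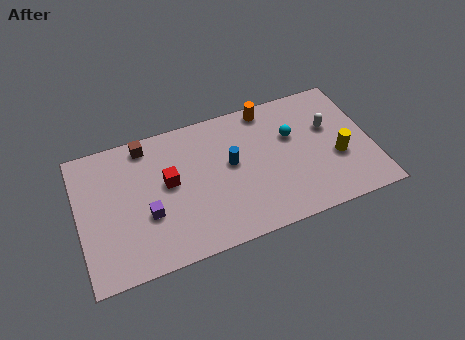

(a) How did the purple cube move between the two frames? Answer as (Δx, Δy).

(-2.0, -1.3)

The purple cube was at about (5.2, 4.1) and moved to about (3.2, 2.8).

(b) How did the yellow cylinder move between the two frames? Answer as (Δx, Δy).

(1.6, 1.1)

From the two frames, the yellow cylinder sits at roughly (10.7, 1.8) before and (12.3, 2.9) after.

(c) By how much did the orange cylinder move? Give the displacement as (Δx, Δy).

(1.0, 2.2)

The orange cylinder started near (8.3, 4.5) and ended near (9.3, 6.7).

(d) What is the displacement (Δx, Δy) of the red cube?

(-2.0, 2.0)

The red cube was at about (6.3, 2.2) and moved to about (4.3, 4.2).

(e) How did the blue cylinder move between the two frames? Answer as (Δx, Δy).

(-2.3, -1.6)

The blue cylinder was at about (9.6, 5.8) and moved to about (7.3, 4.2).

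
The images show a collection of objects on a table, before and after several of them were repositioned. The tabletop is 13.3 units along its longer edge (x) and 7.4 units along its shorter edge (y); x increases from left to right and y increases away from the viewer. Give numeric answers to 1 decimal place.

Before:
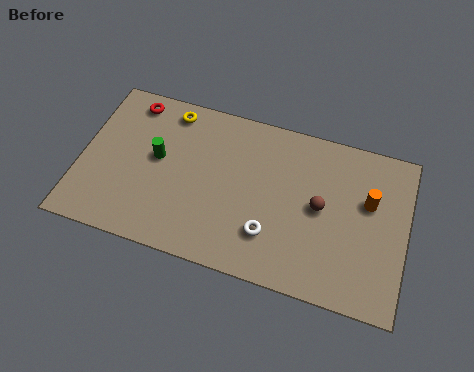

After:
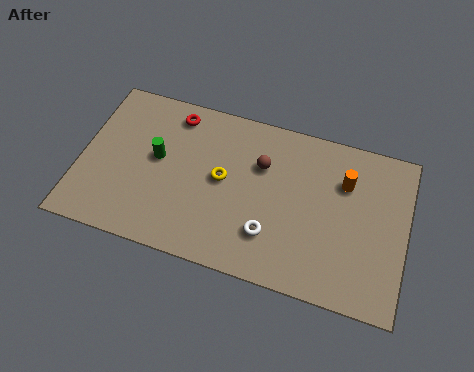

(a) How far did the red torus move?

1.8

The red torus was near (1.8, 6.4) before and (3.6, 6.3) after, so it travelled √(1.8² + 0.1²) ≈ 1.8 units.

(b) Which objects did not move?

the green cylinder and the white torus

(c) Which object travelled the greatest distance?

the yellow torus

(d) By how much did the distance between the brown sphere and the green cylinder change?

-2.4

Before: roughly 6.7 units apart; after: 4.3. That's 2.4 units closer together.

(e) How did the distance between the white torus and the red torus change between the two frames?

-1.4

They were about 7.5 units apart before and 6.1 after — 1.4 units closer together.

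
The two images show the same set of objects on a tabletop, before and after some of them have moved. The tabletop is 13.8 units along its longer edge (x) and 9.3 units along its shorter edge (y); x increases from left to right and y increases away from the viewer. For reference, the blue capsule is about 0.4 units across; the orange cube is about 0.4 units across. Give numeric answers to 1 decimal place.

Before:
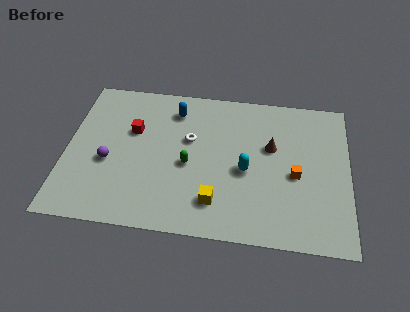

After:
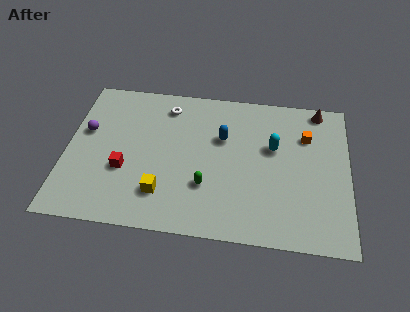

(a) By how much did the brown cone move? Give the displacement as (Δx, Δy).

(2.3, 2.7)

The brown cone was at about (10.0, 5.7) and moved to about (12.3, 8.4).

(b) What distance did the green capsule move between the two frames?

1.5

From (6.0, 4.1) to (6.9, 2.9), the green capsule covered √(0.9² + 1.2²) ≈ 1.5 units.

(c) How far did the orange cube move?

2.5

The orange cube moved from about (11.2, 4.1) to (11.7, 6.6), a distance of √(0.5² + 2.5²) ≈ 2.5.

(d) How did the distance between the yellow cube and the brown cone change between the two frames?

+5.2

Before: roughly 4.5 units apart; after: 9.7. That's 5.2 units further apart.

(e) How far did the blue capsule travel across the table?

2.8

The blue capsule moved from about (5.2, 7.5) to (7.6, 6.0), a distance of √(2.4² + 1.5²) ≈ 2.8.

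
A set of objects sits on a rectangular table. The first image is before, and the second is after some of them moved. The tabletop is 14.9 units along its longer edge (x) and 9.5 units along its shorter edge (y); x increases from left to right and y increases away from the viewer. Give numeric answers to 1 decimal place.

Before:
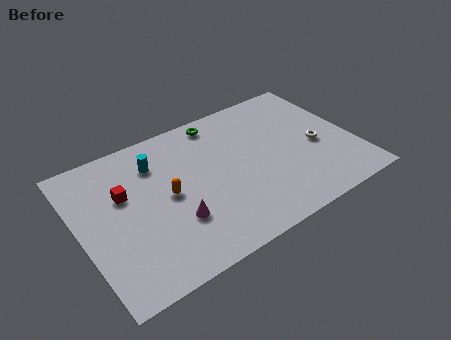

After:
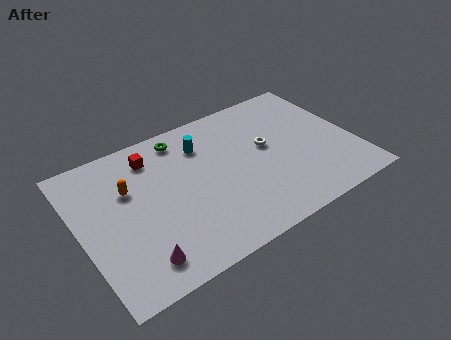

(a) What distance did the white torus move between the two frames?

2.9

From (12.9, 4.2) to (10.3, 5.4), the white torus covered √(2.6² + 1.2²) ≈ 2.9 units.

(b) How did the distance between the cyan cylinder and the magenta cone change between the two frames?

+2.9

The distance was about 4.2 in the first image and 7.1 in the second, so they moved 2.9 units further apart.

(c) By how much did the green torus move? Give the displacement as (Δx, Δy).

(-2.1, -0.2)

The green torus was at about (8.1, 8.4) and moved to about (6.0, 8.2).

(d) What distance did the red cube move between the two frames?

2.5

From (2.5, 6.0) to (4.3, 7.7), the red cube covered √(1.8² + 1.7²) ≈ 2.5 units.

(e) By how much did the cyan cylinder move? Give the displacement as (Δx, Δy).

(2.6, 0.0)

From the two frames, the cyan cylinder sits at roughly (4.4, 7.2) before and (7.0, 7.2) after.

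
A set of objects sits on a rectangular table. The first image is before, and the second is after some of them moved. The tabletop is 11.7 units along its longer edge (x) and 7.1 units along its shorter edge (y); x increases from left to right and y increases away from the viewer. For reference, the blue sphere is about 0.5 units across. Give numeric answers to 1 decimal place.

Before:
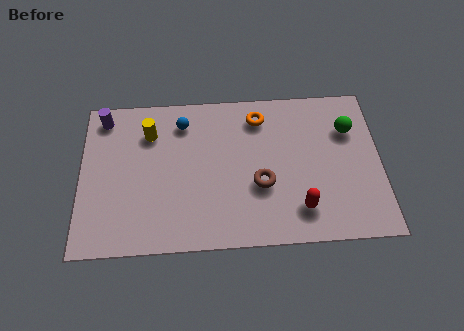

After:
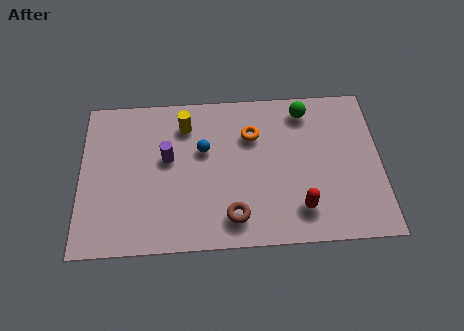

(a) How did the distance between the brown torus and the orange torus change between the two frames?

+0.7

They were about 3.1 units apart before and 3.8 after — 0.7 units further apart.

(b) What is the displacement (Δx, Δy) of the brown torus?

(-1.1, -1.4)

The brown torus was at about (7.0, 2.7) and moved to about (5.9, 1.3).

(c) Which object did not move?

the red capsule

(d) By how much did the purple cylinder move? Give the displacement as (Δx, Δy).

(2.5, -2.0)

The purple cylinder was at about (0.9, 6.1) and moved to about (3.4, 4.1).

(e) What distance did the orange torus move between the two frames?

0.9

The orange torus moved from about (7.0, 5.8) to (6.7, 5.0), a distance of √(0.3² + 0.8²) ≈ 0.9.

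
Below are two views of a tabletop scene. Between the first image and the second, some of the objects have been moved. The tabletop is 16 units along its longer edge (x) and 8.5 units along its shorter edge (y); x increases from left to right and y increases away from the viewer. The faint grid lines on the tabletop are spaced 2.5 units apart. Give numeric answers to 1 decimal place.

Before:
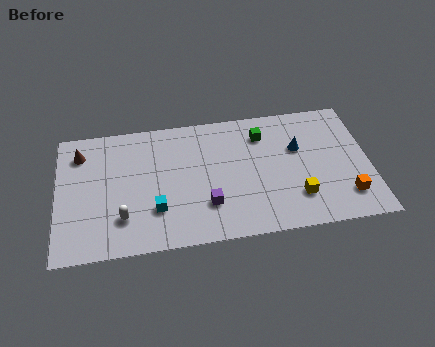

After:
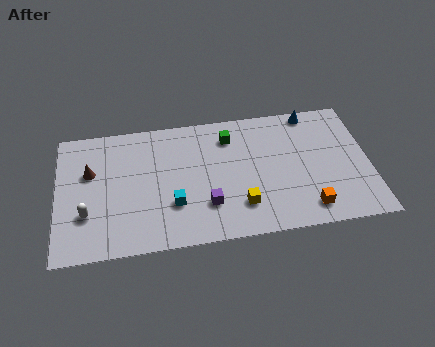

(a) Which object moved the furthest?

the yellow cube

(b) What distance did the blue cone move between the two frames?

2.4

From (12.4, 5.4) to (13.2, 7.7), the blue cone covered √(0.8² + 2.3²) ≈ 2.4 units.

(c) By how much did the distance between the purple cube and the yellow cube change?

-2.9

Before: roughly 4.6 units apart; after: 1.7. That's 2.9 units closer together.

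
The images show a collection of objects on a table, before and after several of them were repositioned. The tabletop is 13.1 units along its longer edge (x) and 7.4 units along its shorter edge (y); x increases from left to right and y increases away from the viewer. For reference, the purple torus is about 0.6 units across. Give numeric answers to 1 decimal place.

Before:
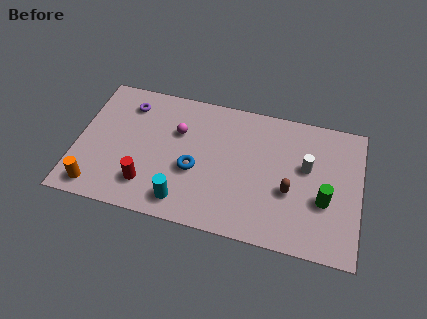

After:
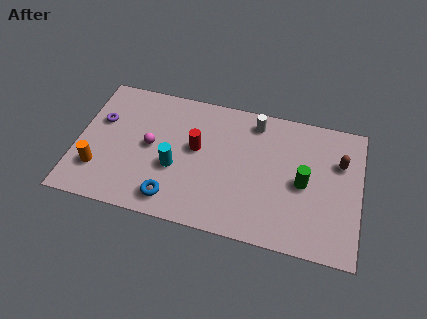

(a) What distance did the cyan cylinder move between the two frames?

1.8

The cyan cylinder moved from about (5.1, 1.2) to (4.6, 2.9), a distance of √(0.5² + 1.7²) ≈ 1.8.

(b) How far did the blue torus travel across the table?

2.0

The blue torus was near (5.5, 3.0) before and (4.6, 1.2) after, so it travelled √(0.9² + 1.8²) ≈ 2.0 units.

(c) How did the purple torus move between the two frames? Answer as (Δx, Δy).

(-1.2, -1.2)

The purple torus was at about (2.2, 5.9) and moved to about (1.0, 4.7).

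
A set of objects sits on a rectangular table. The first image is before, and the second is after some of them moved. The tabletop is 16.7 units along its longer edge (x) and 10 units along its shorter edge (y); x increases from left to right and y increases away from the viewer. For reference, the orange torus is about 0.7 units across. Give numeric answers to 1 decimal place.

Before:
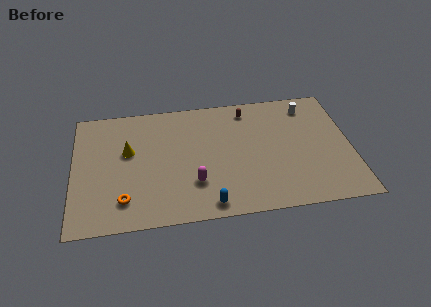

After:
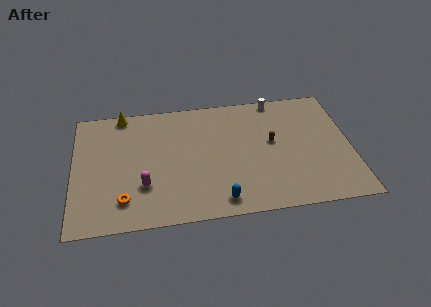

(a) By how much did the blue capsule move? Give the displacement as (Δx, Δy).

(0.7, 0.2)

From the two frames, the blue capsule sits at roughly (8.0, 1.1) before and (8.7, 1.3) after.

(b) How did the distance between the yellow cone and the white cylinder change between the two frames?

-1.8

Before: roughly 11.2 units apart; after: 9.4. That's 1.8 units closer together.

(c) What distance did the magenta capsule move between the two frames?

3.0

From (7.2, 2.9) to (4.2, 3.1), the magenta capsule covered √(3.0² + 0.2²) ≈ 3.0 units.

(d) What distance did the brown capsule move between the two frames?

3.2

From (10.6, 8.5) to (12.0, 5.6), the brown capsule covered √(1.4² + 2.9²) ≈ 3.2 units.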